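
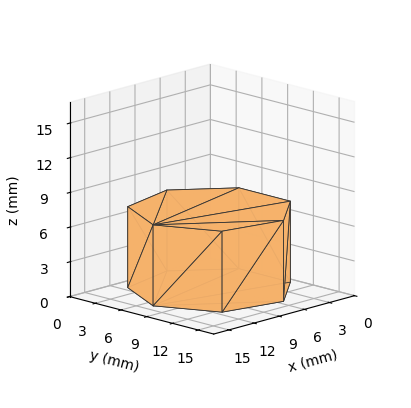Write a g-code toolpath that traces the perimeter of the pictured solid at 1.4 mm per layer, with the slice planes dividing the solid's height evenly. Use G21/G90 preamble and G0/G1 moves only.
Reading the render: the shape is a regular 7-sided prism (a cylinder approximated with 7 flat sides), circumscribed radius ≈ 7 mm, height ≈ 7 mm (dimensions read to the nearest mm from the axis ticks). For the g-code, the solid's height is divided into equal slices at the stated Δz and each level perimeter traced with G1 moves after a G0 lift.

; perimeter-only toolpath
G21 ; units = mm
G90 ; absolute positioning
G28 ; home
; layer 1
G0 Z1.4
G0 X14.0 Y7.0
G1 X11.4 Y12.5
G1 X5.4 Y13.8
G1 X0.7 Y10.0
G1 X0.7 Y4.0
G1 X5.4 Y0.2
G1 X11.4 Y1.5
G1 X14.0 Y7.0
; layer 2
G0 Z2.8
G0 X14.0 Y7.0
G1 X11.4 Y12.5
G1 X5.4 Y13.8
G1 X0.7 Y10.0
G1 X0.7 Y4.0
G1 X5.4 Y0.2
G1 X11.4 Y1.5
G1 X14.0 Y7.0
; layer 3
G0 Z4.2
G0 X14.0 Y7.0
G1 X11.4 Y12.5
G1 X5.4 Y13.8
G1 X0.7 Y10.0
G1 X0.7 Y4.0
G1 X5.4 Y0.2
G1 X11.4 Y1.5
G1 X14.0 Y7.0
; layer 4
G0 Z5.6
G0 X14.0 Y7.0
G1 X11.4 Y12.5
G1 X5.4 Y13.8
G1 X0.7 Y10.0
G1 X0.7 Y4.0
G1 X5.4 Y0.2
G1 X11.4 Y1.5
G1 X14.0 Y7.0
; layer 5
G0 Z7.0
G0 X14.0 Y7.0
G1 X11.4 Y12.5
G1 X5.4 Y13.8
G1 X0.7 Y10.0
G1 X0.7 Y4.0
G1 X5.4 Y0.2
G1 X11.4 Y1.5
G1 X14.0 Y7.0
M2 ; end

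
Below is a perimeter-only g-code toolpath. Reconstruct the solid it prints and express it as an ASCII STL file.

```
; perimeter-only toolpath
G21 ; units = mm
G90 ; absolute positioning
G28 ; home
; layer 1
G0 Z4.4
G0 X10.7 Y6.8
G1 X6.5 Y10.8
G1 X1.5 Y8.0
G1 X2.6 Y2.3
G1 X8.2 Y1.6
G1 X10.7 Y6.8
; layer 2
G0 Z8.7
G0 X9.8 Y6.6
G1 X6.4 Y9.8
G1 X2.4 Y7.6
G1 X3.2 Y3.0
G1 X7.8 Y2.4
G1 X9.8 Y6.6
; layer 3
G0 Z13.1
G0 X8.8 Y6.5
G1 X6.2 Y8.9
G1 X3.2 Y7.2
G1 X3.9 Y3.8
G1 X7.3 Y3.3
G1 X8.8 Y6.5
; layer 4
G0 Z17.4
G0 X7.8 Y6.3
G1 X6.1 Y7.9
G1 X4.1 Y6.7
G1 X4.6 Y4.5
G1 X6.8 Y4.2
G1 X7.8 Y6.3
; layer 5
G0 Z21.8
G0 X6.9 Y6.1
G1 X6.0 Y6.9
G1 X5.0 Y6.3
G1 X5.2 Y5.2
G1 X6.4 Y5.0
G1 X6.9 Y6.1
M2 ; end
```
solid part
  facet normal 0.0000 0.0000 -1.0000
    outer loop
      vertex 0.6 8.4 0.0
      vertex 6.6 11.8 0.0
      vertex 11.7 7.0 0.0
    endloop
  endfacet
  facet normal 0.0000 0.0000 -1.0000
    outer loop
      vertex 1.9 1.6 0.0
      vertex 0.6 8.4 0.0
      vertex 11.7 7.0 0.0
    endloop
  endfacet
  facet normal 0.0000 0.0000 -1.0000
    outer loop
      vertex 8.7 0.7 0.0
      vertex 1.9 1.6 0.0
      vertex 11.7 7.0 0.0
    endloop
  endfacet
  facet normal 0.6742 0.7163 0.1800
    outer loop
      vertex 11.7 7.0 0.0
      vertex 6.6 11.8 0.0
      vertex 5.9 5.9 26.1
    endloop
  endfacet
  facet normal -0.4849 0.8557 0.1804
    outer loop
      vertex 6.6 11.8 0.0
      vertex 0.6 8.4 0.0
      vertex 5.9 5.9 26.1
    endloop
  endfacet
  facet normal -0.9664 -0.1848 0.1786
    outer loop
      vertex 0.6 8.4 0.0
      vertex 1.9 1.6 0.0
      vertex 5.9 5.9 26.1
    endloop
  endfacet
  facet normal -0.1291 -0.9751 0.1804
    outer loop
      vertex 1.9 1.6 0.0
      vertex 8.7 0.7 0.0
      vertex 5.9 5.9 26.1
    endloop
  endfacet
  facet normal 0.8882 -0.4229 0.1795
    outer loop
      vertex 8.7 0.7 0.0
      vertex 11.7 7.0 0.0
      vertex 5.9 5.9 26.1
    endloop
  endfacet
endsolid part

The G0 Z moves step by Δz≈4.4 mm. The G1 loops shrink linearly with z, so the solid tapers from its base footprint up to z≈26.1. Closing with a flat bottom cap and the tapered top and triangulating gives 8 facets — a regular 5-sided pyramid, base circumscribed radius ≈ 5.9 mm, apex at z ≈ 26.1 mm.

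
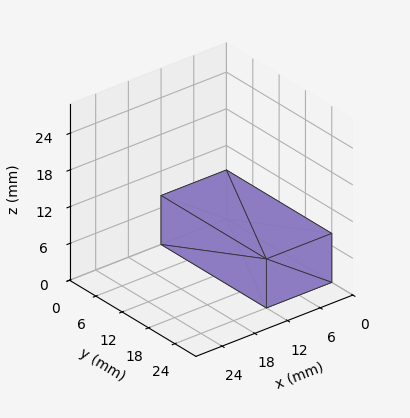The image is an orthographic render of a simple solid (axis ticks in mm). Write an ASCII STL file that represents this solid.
Reading the render: the shape is a rectangular box, roughly 12 × 24 mm footprint and 8 mm tall (dimensions read to the nearest mm from the axis ticks). For the STL, each face is triangulated and given an outward normal.

solid part
  facet normal 0.0000 0.0000 -1.0000
    outer loop
      vertex 12.0 24.0 0.0
      vertex 12.0 0.0 0.0
      vertex 0.0 0.0 0.0
    endloop
  endfacet
  facet normal 0.0000 0.0000 -1.0000
    outer loop
      vertex 0.0 24.0 0.0
      vertex 12.0 24.0 0.0
      vertex 0.0 0.0 0.0
    endloop
  endfacet
  facet normal 0.0000 0.0000 1.0000
    outer loop
      vertex 0.0 0.0 8.0
      vertex 12.0 0.0 8.0
      vertex 12.0 24.0 8.0
    endloop
  endfacet
  facet normal 0.0000 0.0000 1.0000
    outer loop
      vertex 0.0 0.0 8.0
      vertex 12.0 24.0 8.0
      vertex 0.0 24.0 8.0
    endloop
  endfacet
  facet normal 0.0000 -1.0000 0.0000
    outer loop
      vertex 0.0 0.0 0.0
      vertex 12.0 0.0 0.0
      vertex 12.0 0.0 8.0
    endloop
  endfacet
  facet normal 0.0000 -1.0000 0.0000
    outer loop
      vertex 0.0 0.0 0.0
      vertex 12.0 0.0 8.0
      vertex 0.0 0.0 8.0
    endloop
  endfacet
  facet normal 0.0000 1.0000 0.0000
    outer loop
      vertex 12.0 24.0 8.0
      vertex 12.0 24.0 0.0
      vertex 0.0 24.0 0.0
    endloop
  endfacet
  facet normal 0.0000 1.0000 0.0000
    outer loop
      vertex 0.0 24.0 8.0
      vertex 12.0 24.0 8.0
      vertex 0.0 24.0 0.0
    endloop
  endfacet
  facet normal -1.0000 0.0000 0.0000
    outer loop
      vertex 0.0 24.0 8.0
      vertex 0.0 24.0 0.0
      vertex 0.0 0.0 0.0
    endloop
  endfacet
  facet normal -1.0000 0.0000 0.0000
    outer loop
      vertex 0.0 0.0 8.0
      vertex 0.0 24.0 8.0
      vertex 0.0 0.0 0.0
    endloop
  endfacet
  facet normal 1.0000 0.0000 0.0000
    outer loop
      vertex 12.0 0.0 0.0
      vertex 12.0 24.0 0.0
      vertex 12.0 24.0 8.0
    endloop
  endfacet
  facet normal 1.0000 0.0000 0.0000
    outer loop
      vertex 12.0 0.0 0.0
      vertex 12.0 24.0 8.0
      vertex 12.0 0.0 8.0
    endloop
  endfacet
endsolid part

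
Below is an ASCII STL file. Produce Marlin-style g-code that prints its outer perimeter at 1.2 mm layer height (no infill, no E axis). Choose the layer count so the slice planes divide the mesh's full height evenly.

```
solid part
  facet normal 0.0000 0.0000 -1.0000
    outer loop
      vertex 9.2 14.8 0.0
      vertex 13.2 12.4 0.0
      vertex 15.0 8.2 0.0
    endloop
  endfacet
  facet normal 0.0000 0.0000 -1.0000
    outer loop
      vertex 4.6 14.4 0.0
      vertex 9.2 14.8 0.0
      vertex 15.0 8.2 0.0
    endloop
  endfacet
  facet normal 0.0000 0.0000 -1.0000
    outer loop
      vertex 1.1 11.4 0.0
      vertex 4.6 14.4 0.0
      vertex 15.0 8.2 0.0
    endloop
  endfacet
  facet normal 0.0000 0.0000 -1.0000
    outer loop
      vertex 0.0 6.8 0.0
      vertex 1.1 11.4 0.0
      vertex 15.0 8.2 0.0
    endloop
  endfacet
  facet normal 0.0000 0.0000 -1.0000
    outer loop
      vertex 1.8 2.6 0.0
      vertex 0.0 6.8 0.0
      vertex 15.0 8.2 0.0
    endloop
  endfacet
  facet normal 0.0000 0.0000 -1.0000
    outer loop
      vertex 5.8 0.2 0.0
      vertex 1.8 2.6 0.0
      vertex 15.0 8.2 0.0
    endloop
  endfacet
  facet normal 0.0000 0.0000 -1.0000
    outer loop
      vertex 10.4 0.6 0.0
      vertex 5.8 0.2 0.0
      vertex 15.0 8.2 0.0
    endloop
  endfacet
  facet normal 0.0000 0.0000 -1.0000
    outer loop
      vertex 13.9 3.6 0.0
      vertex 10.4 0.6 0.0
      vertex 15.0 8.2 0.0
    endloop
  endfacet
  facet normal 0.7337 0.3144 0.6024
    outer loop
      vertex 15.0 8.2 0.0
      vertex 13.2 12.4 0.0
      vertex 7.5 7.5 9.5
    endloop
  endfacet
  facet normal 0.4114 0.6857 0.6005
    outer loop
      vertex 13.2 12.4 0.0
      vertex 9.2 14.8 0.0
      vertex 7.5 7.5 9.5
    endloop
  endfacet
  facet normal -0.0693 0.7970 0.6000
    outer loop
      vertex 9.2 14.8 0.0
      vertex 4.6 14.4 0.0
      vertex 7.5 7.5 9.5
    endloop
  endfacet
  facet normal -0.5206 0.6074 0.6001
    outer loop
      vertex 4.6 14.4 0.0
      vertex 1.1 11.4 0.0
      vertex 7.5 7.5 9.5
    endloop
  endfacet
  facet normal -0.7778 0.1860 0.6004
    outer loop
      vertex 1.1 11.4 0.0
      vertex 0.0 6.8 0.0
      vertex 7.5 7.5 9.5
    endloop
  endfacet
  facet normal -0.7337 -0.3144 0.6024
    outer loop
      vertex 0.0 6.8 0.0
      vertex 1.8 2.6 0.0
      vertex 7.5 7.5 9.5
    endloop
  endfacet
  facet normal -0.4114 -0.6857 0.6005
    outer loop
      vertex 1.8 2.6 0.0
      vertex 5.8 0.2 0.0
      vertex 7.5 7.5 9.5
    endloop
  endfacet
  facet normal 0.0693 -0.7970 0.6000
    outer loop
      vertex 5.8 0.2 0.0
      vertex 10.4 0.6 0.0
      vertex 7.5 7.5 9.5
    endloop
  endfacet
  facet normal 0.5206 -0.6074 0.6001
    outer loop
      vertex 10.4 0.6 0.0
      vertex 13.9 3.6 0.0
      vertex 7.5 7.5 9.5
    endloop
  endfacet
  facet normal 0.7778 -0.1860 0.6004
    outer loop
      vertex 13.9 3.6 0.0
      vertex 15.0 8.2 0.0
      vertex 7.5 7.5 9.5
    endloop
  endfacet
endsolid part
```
; perimeter-only toolpath
G21 ; units = mm
G90 ; absolute positioning
G28 ; home
; layer 1
G0 Z1.2
G0 X14.1 Y8.1
G1 X12.5 Y11.8
G1 X9.0 Y13.9
G1 X5.0 Y13.5
G1 X1.9 Y10.9
G1 X0.9 Y6.9
G1 X2.5 Y3.2
G1 X6.0 Y1.1
G1 X10.0 Y1.5
G1 X13.1 Y4.1
G1 X14.1 Y8.1
; layer 2
G0 Z2.4
G0 X13.1 Y8.0
G1 X11.8 Y11.2
G1 X8.8 Y13.0
G1 X5.3 Y12.7
G1 X2.7 Y10.4
G1 X1.9 Y7.0
G1 X3.2 Y3.8
G1 X6.2 Y2.0
G1 X9.7 Y2.3
G1 X12.3 Y4.6
G1 X13.1 Y8.0
; layer 3
G0 Z3.6
G0 X12.2 Y7.9
G1 X11.1 Y10.6
G1 X8.6 Y12.1
G1 X5.7 Y11.8
G1 X3.5 Y9.9
G1 X2.8 Y7.1
G1 X3.9 Y4.4
G1 X6.4 Y2.9
G1 X9.3 Y3.2
G1 X11.5 Y5.1
G1 X12.2 Y7.9
; layer 4
G0 Z4.8
G0 X11.2 Y7.8
G1 X10.3 Y9.9
G1 X8.3 Y11.2
G1 X6.0 Y10.9
G1 X4.3 Y9.4
G1 X3.8 Y7.2
G1 X4.7 Y5.0
G1 X6.7 Y3.9
G1 X8.9 Y4.0
G1 X10.7 Y5.5
G1 X11.2 Y7.8
; layer 5
G0 Z5.9
G0 X10.3 Y7.8
G1 X9.6 Y9.3
G1 X8.1 Y10.2
G1 X6.4 Y10.1
G1 X5.1 Y9.0
G1 X4.7 Y7.2
G1 X5.4 Y5.7
G1 X6.9 Y4.8
G1 X8.6 Y4.9
G1 X9.9 Y6.0
G1 X10.3 Y7.8
; layer 6
G0 Z7.1
G0 X9.4 Y7.7
G1 X8.9 Y8.7
G1 X7.9 Y9.3
G1 X6.8 Y9.2
G1 X5.9 Y8.5
G1 X5.6 Y7.3
G1 X6.1 Y6.3
G1 X7.1 Y5.7
G1 X8.2 Y5.8
G1 X9.1 Y6.5
G1 X9.4 Y7.7
; layer 7
G0 Z8.3
G0 X8.4 Y7.6
G1 X8.2 Y8.1
G1 X7.7 Y8.4
G1 X7.1 Y8.4
G1 X6.7 Y8.0
G1 X6.6 Y7.4
G1 X6.8 Y6.9
G1 X7.3 Y6.6
G1 X7.9 Y6.6
G1 X8.3 Y7.0
G1 X8.4 Y7.6
M2 ; end

The solid is a regular 10-sided pyramid, base circumscribed radius ≈ 7.5 mm, apex at z ≈ 9.5 mm. Slicing at Δz = 1.2 mm — 8 equal slices spanning the solid's height, so layer i sits at z = i·h/8 — gives 7 non-empty perimeters. Each is a 10-segment closed polygon; G0 lifts to the layer z and rapids to the start vertex, then G1 traces the edges. The cross-section shrinks linearly with z (the slice at the apex is degenerate and omitted).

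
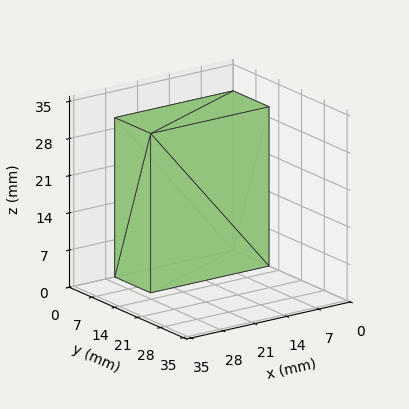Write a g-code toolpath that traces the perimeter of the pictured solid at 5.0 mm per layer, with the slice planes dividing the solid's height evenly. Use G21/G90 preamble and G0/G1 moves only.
Reading the render: the shape is a rectangular box, roughly 26 × 11 mm footprint and 30 mm tall (dimensions read to the nearest mm from the axis ticks). For the g-code, the solid's height is divided into equal slices at the stated Δz and each level perimeter traced with G1 moves after a G0 lift.

; perimeter-only toolpath
G21 ; units = mm
G90 ; absolute positioning
G28 ; home
; layer 1
G0 Z5.0
G0 X0.0 Y0.0
G1 X26.0 Y0.0
G1 X26.0 Y11.0
G1 X0.0 Y11.0
G1 X0.0 Y0.0
; layer 2
G0 Z10.0
G0 X0.0 Y0.0
G1 X26.0 Y0.0
G1 X26.0 Y11.0
G1 X0.0 Y11.0
G1 X0.0 Y0.0
; layer 3
G0 Z15.0
G0 X0.0 Y0.0
G1 X26.0 Y0.0
G1 X26.0 Y11.0
G1 X0.0 Y11.0
G1 X0.0 Y0.0
; layer 4
G0 Z20.0
G0 X0.0 Y0.0
G1 X26.0 Y0.0
G1 X26.0 Y11.0
G1 X0.0 Y11.0
G1 X0.0 Y0.0
; layer 5
G0 Z25.0
G0 X0.0 Y0.0
G1 X26.0 Y0.0
G1 X26.0 Y11.0
G1 X0.0 Y11.0
G1 X0.0 Y0.0
; layer 6
G0 Z30.0
G0 X0.0 Y0.0
G1 X26.0 Y0.0
G1 X26.0 Y11.0
G1 X0.0 Y11.0
G1 X0.0 Y0.0
M2 ; end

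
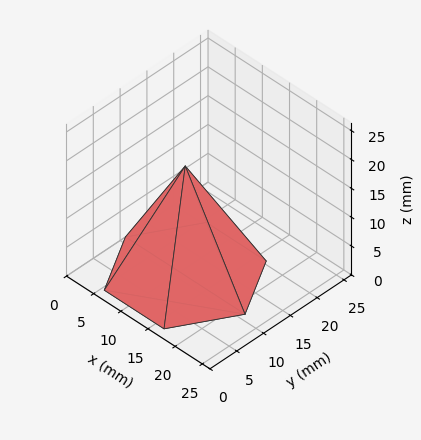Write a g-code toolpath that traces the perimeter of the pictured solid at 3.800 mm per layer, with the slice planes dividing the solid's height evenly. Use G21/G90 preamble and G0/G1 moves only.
Reading the render: the shape is a regular 6-sided pyramid, base circumscribed radius ≈ 11 mm, apex at z ≈ 19 mm (dimensions read to the nearest mm from the axis ticks). For the g-code, the solid's height is divided into equal slices at the stated Δz and each level perimeter traced with G1 moves after a G0 lift.

; perimeter-only toolpath
G21 ; units = mm
G90 ; absolute positioning
G28 ; home
; layer 1
G0 Z3.800
G0 X19.800 Y11.000
G1 X15.400 Y18.621
G1 X6.600 Y18.621
G1 X2.200 Y11.000
G1 X6.600 Y3.379
G1 X15.400 Y3.379
G1 X19.800 Y11.000
; layer 2
G0 Z7.600
G0 X17.600 Y11.000
G1 X14.300 Y16.716
G1 X7.700 Y16.716
G1 X4.400 Y11.000
G1 X7.700 Y5.284
G1 X14.300 Y5.284
G1 X17.600 Y11.000
; layer 3
G0 Z11.400
G0 X15.400 Y11.000
G1 X13.200 Y14.810
G1 X8.800 Y14.810
G1 X6.600 Y11.000
G1 X8.800 Y7.190
G1 X13.200 Y7.190
G1 X15.400 Y11.000
; layer 4
G0 Z15.200
G0 X13.200 Y11.000
G1 X12.100 Y12.905
G1 X9.900 Y12.905
G1 X8.800 Y11.000
G1 X9.900 Y9.095
G1 X12.100 Y9.095
G1 X13.200 Y11.000
M2 ; end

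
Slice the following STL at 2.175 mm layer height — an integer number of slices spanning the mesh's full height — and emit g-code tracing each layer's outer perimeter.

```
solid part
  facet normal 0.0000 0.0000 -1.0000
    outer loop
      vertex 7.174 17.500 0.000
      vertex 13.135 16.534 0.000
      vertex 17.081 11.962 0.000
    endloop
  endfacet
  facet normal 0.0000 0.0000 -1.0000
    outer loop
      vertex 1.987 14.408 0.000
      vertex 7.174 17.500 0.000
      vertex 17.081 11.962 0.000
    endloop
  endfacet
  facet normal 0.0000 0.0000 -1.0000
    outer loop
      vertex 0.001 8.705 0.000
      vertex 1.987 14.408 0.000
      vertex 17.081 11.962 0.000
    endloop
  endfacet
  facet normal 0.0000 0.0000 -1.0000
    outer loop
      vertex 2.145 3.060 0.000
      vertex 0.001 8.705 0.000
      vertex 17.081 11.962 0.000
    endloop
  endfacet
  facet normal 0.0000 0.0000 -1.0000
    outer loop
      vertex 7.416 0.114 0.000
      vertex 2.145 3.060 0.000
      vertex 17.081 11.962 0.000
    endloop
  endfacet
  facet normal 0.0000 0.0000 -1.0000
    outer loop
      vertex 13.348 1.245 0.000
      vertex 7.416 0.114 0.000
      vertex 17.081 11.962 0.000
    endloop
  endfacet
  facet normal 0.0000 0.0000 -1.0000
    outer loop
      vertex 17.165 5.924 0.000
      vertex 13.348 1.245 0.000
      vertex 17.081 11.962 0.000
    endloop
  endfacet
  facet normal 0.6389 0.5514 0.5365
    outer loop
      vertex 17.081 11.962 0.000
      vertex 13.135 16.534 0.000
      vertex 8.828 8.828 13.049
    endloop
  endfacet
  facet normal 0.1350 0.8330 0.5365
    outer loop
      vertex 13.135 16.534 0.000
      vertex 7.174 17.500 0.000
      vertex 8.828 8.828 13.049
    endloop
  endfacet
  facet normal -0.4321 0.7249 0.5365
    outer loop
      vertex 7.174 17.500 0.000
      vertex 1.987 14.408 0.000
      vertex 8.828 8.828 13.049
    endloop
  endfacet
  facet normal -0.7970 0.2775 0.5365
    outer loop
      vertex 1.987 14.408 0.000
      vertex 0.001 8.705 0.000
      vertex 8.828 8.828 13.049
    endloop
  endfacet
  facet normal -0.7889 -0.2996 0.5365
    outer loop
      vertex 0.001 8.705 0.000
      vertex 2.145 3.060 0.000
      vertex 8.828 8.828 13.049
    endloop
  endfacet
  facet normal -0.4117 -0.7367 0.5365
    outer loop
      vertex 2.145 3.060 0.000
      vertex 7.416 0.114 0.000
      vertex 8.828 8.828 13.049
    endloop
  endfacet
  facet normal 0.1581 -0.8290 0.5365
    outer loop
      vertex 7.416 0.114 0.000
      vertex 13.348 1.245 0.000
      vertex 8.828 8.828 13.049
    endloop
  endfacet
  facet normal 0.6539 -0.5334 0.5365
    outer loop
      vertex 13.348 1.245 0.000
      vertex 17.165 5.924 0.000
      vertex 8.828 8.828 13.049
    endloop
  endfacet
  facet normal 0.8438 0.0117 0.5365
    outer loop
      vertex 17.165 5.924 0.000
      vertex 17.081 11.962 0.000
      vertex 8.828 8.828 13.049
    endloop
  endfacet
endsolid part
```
; perimeter-only toolpath
G21 ; units = mm
G90 ; absolute positioning
G28 ; home
; layer 1
G0 Z2.175
G0 X15.705 Y11.440
G1 X12.417 Y15.250
G1 X7.450 Y16.055
G1 X3.127 Y13.478
G1 X1.472 Y8.726
G1 X3.259 Y4.021
G1 X7.651 Y1.566
G1 X12.595 Y2.509
G1 X15.775 Y6.408
G1 X15.705 Y11.440
; layer 2
G0 Z4.350
G0 X14.330 Y10.917
G1 X11.699 Y13.965
G1 X7.725 Y14.609
G1 X4.267 Y12.548
G1 X2.943 Y8.746
G1 X4.373 Y4.983
G1 X7.887 Y3.019
G1 X11.841 Y3.773
G1 X14.386 Y6.892
G1 X14.330 Y10.917
; layer 3
G0 Z6.524
G0 X12.954 Y10.395
G1 X10.982 Y12.681
G1 X8.001 Y13.164
G1 X5.407 Y11.618
G1 X4.414 Y8.767
G1 X5.486 Y5.944
G1 X8.122 Y4.471
G1 X11.088 Y5.037
G1 X12.996 Y7.376
G1 X12.954 Y10.395
; layer 4
G0 Z8.699
G0 X11.579 Y9.873
G1 X10.264 Y11.397
G1 X8.277 Y11.719
G1 X6.548 Y10.688
G1 X5.886 Y8.787
G1 X6.600 Y6.905
G1 X8.357 Y5.923
G1 X10.335 Y6.300
G1 X11.607 Y7.860
G1 X11.579 Y9.873
; layer 5
G0 Z10.874
G0 X10.203 Y9.350
G1 X9.546 Y10.112
G1 X8.552 Y10.273
G1 X7.688 Y9.758
G1 X7.357 Y8.807
G1 X7.714 Y7.867
G1 X8.593 Y7.376
G1 X9.581 Y7.564
G1 X10.217 Y8.344
G1 X10.203 Y9.350
M2 ; end

The solid is a regular 9-sided pyramid, base circumscribed radius ≈ 8.83 mm, apex at z ≈ 13 mm. Slicing at Δz = 2.175 mm — 6 equal slices spanning the solid's height, so layer i sits at z = i·h/6 — gives 5 non-empty perimeters. Each is a 9-segment closed polygon; G0 lifts to the layer z and rapids to the start vertex, then G1 traces the edges. The cross-section shrinks linearly with z (the slice at the apex is degenerate and omitted).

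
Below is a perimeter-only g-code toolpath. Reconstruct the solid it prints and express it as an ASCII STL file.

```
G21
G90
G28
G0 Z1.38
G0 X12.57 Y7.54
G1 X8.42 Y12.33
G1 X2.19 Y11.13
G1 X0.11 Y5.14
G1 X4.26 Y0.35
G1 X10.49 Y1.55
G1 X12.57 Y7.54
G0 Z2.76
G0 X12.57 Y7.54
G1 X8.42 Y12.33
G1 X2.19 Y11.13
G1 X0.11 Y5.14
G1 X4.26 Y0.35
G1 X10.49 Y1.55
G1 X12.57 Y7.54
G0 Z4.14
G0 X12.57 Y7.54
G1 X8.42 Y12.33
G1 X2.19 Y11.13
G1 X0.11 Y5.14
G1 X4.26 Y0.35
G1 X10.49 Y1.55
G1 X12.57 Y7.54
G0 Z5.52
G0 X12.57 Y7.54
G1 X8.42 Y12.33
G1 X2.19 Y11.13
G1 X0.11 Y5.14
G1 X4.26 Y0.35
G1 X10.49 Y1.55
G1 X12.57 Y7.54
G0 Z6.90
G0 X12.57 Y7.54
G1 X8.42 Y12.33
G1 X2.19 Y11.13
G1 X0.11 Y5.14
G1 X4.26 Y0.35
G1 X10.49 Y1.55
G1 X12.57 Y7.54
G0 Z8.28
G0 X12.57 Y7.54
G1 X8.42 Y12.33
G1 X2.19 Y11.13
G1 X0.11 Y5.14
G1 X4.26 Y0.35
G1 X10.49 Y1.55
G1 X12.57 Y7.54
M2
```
solid part
  facet normal 0.0000 0.0000 -1.0000
    outer loop
      vertex 2.19 11.13 0.00
      vertex 8.42 12.33 0.00
      vertex 12.57 7.54 0.00
    endloop
  endfacet
  facet normal 0.0000 0.0000 -1.0000
    outer loop
      vertex 0.11 5.14 0.00
      vertex 2.19 11.13 0.00
      vertex 12.57 7.54 0.00
    endloop
  endfacet
  facet normal 0.0000 0.0000 -1.0000
    outer loop
      vertex 4.26 0.35 0.00
      vertex 0.11 5.14 0.00
      vertex 12.57 7.54 0.00
    endloop
  endfacet
  facet normal 0.0000 0.0000 -1.0000
    outer loop
      vertex 10.49 1.55 0.00
      vertex 4.26 0.35 0.00
      vertex 12.57 7.54 0.00
    endloop
  endfacet
  facet normal 0.0000 0.0000 1.0000
    outer loop
      vertex 12.57 7.54 8.28
      vertex 8.42 12.33 8.28
      vertex 2.19 11.13 8.28
    endloop
  endfacet
  facet normal 0.0000 0.0000 1.0000
    outer loop
      vertex 12.57 7.54 8.28
      vertex 2.19 11.13 8.28
      vertex 0.11 5.14 8.28
    endloop
  endfacet
  facet normal 0.0000 0.0000 1.0000
    outer loop
      vertex 12.57 7.54 8.28
      vertex 0.11 5.14 8.28
      vertex 4.26 0.35 8.28
    endloop
  endfacet
  facet normal 0.0000 0.0000 1.0000
    outer loop
      vertex 12.57 7.54 8.28
      vertex 4.26 0.35 8.28
      vertex 10.49 1.55 8.28
    endloop
  endfacet
  facet normal 0.7558 0.6548 0.0000
    outer loop
      vertex 12.57 7.54 0.00
      vertex 8.42 12.33 0.00
      vertex 8.42 12.33 8.28
    endloop
  endfacet
  facet normal 0.7558 0.6548 0.0000
    outer loop
      vertex 12.57 7.54 0.00
      vertex 8.42 12.33 8.28
      vertex 12.57 7.54 8.28
    endloop
  endfacet
  facet normal -0.1891 0.9820 0.0000
    outer loop
      vertex 8.42 12.33 0.00
      vertex 2.19 11.13 0.00
      vertex 2.19 11.13 8.28
    endloop
  endfacet
  facet normal -0.1891 0.9820 0.0000
    outer loop
      vertex 8.42 12.33 0.00
      vertex 2.19 11.13 8.28
      vertex 8.42 12.33 8.28
    endloop
  endfacet
  facet normal -0.9447 0.3280 0.0000
    outer loop
      vertex 2.19 11.13 0.00
      vertex 0.11 5.14 0.00
      vertex 0.11 5.14 8.28
    endloop
  endfacet
  facet normal -0.9447 0.3280 0.0000
    outer loop
      vertex 2.19 11.13 0.00
      vertex 0.11 5.14 8.28
      vertex 2.19 11.13 8.28
    endloop
  endfacet
  facet normal -0.7558 -0.6548 0.0000
    outer loop
      vertex 0.11 5.14 0.00
      vertex 4.26 0.35 0.00
      vertex 4.26 0.35 8.28
    endloop
  endfacet
  facet normal -0.7558 -0.6548 0.0000
    outer loop
      vertex 0.11 5.14 0.00
      vertex 4.26 0.35 8.28
      vertex 0.11 5.14 8.28
    endloop
  endfacet
  facet normal 0.1891 -0.9820 0.0000
    outer loop
      vertex 4.26 0.35 0.00
      vertex 10.49 1.55 0.00
      vertex 10.49 1.55 8.28
    endloop
  endfacet
  facet normal 0.1891 -0.9820 0.0000
    outer loop
      vertex 4.26 0.35 0.00
      vertex 10.49 1.55 8.28
      vertex 4.26 0.35 8.28
    endloop
  endfacet
  facet normal 0.9447 -0.3280 0.0000
    outer loop
      vertex 10.49 1.55 0.00
      vertex 12.57 7.54 0.00
      vertex 12.57 7.54 8.28
    endloop
  endfacet
  facet normal 0.9447 -0.3280 0.0000
    outer loop
      vertex 10.49 1.55 0.00
      vertex 12.57 7.54 8.28
      vertex 10.49 1.55 8.28
    endloop
  endfacet
endsolid part

The G0 Z moves step by Δz≈1.38 mm. Every layer's G1 loop is the same polygon, so the solid is a straight extrusion of it from z=0 to z≈8.28. Closing with flat bottom and top caps and triangulating gives 20 facets — a regular 6-sided prism (a cylinder approximated with 6 flat sides), circumscribed radius ≈ 6.34 mm, height ≈ 8.28 mm.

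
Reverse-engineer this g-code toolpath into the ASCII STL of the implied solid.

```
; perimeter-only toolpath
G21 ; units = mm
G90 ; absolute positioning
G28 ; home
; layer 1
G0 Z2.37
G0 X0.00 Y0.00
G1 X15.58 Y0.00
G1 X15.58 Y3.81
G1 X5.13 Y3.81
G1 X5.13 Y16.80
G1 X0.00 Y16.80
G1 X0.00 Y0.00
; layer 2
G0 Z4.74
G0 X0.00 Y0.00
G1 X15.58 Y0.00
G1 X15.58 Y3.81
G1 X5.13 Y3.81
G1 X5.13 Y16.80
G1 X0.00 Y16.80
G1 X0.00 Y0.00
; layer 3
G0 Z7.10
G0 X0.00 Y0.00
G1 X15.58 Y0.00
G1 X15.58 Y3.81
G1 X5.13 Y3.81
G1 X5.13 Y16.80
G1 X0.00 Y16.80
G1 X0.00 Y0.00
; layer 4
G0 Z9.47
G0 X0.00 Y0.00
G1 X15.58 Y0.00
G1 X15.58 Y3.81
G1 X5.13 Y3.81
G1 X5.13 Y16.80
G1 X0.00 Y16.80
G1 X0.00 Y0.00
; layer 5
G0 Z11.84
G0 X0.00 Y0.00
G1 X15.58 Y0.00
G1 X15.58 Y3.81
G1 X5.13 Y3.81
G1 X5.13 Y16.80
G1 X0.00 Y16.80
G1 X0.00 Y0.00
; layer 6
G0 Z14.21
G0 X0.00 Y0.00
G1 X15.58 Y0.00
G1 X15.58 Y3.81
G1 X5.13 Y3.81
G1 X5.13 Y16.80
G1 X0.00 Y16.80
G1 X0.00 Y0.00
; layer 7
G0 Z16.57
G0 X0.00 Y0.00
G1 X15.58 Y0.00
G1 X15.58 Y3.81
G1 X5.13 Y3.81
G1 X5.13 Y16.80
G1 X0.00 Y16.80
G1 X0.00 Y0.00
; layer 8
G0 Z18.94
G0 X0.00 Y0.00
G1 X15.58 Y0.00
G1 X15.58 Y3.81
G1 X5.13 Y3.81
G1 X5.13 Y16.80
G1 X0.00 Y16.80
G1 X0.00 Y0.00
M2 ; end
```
solid part
  facet normal 0.0000 0.0000 -1.0000
    outer loop
      vertex 15.58 3.81 0.00
      vertex 15.58 0.00 0.00
      vertex 0.00 0.00 0.00
    endloop
  endfacet
  facet normal 0.0000 0.0000 -1.0000
    outer loop
      vertex 5.13 3.81 0.00
      vertex 15.58 3.81 0.00
      vertex 0.00 0.00 0.00
    endloop
  endfacet
  facet normal 0.0000 0.0000 -1.0000
    outer loop
      vertex 5.13 16.80 0.00
      vertex 5.13 3.81 0.00
      vertex 0.00 0.00 0.00
    endloop
  endfacet
  facet normal 0.0000 0.0000 -1.0000
    outer loop
      vertex 0.00 16.80 0.00
      vertex 5.13 16.80 0.00
      vertex 0.00 0.00 0.00
    endloop
  endfacet
  facet normal 0.0000 0.0000 1.0000
    outer loop
      vertex 0.00 0.00 18.94
      vertex 15.58 0.00 18.94
      vertex 15.58 3.81 18.94
    endloop
  endfacet
  facet normal 0.0000 0.0000 1.0000
    outer loop
      vertex 0.00 0.00 18.94
      vertex 15.58 3.81 18.94
      vertex 5.13 3.81 18.94
    endloop
  endfacet
  facet normal 0.0000 0.0000 1.0000
    outer loop
      vertex 0.00 0.00 18.94
      vertex 5.13 3.81 18.94
      vertex 5.13 16.80 18.94
    endloop
  endfacet
  facet normal 0.0000 0.0000 1.0000
    outer loop
      vertex 0.00 0.00 18.94
      vertex 5.13 16.80 18.94
      vertex 0.00 16.80 18.94
    endloop
  endfacet
  facet normal 0.0000 -1.0000 0.0000
    outer loop
      vertex 0.00 0.00 0.00
      vertex 15.58 0.00 0.00
      vertex 15.58 0.00 18.94
    endloop
  endfacet
  facet normal 0.0000 -1.0000 0.0000
    outer loop
      vertex 0.00 0.00 0.00
      vertex 15.58 0.00 18.94
      vertex 0.00 0.00 18.94
    endloop
  endfacet
  facet normal 1.0000 0.0000 0.0000
    outer loop
      vertex 15.58 0.00 0.00
      vertex 15.58 3.81 0.00
      vertex 15.58 3.81 18.94
    endloop
  endfacet
  facet normal 1.0000 0.0000 0.0000
    outer loop
      vertex 15.58 0.00 0.00
      vertex 15.58 3.81 18.94
      vertex 15.58 0.00 18.94
    endloop
  endfacet
  facet normal 0.0000 1.0000 0.0000
    outer loop
      vertex 15.58 3.81 0.00
      vertex 5.13 3.81 0.00
      vertex 5.13 3.81 18.94
    endloop
  endfacet
  facet normal 0.0000 1.0000 0.0000
    outer loop
      vertex 15.58 3.81 0.00
      vertex 5.13 3.81 18.94
      vertex 15.58 3.81 18.94
    endloop
  endfacet
  facet normal 1.0000 0.0000 0.0000
    outer loop
      vertex 5.13 3.81 0.00
      vertex 5.13 16.80 0.00
      vertex 5.13 16.80 18.94
    endloop
  endfacet
  facet normal 1.0000 0.0000 0.0000
    outer loop
      vertex 5.13 3.81 0.00
      vertex 5.13 16.80 18.94
      vertex 5.13 3.81 18.94
    endloop
  endfacet
  facet normal 0.0000 1.0000 0.0000
    outer loop
      vertex 5.13 16.80 0.00
      vertex 0.00 16.80 0.00
      vertex 0.00 16.80 18.94
    endloop
  endfacet
  facet normal 0.0000 1.0000 0.0000
    outer loop
      vertex 5.13 16.80 0.00
      vertex 0.00 16.80 18.94
      vertex 5.13 16.80 18.94
    endloop
  endfacet
  facet normal -1.0000 0.0000 0.0000
    outer loop
      vertex 0.00 16.80 0.00
      vertex 0.00 0.00 0.00
      vertex 0.00 0.00 18.94
    endloop
  endfacet
  facet normal -1.0000 0.0000 0.0000
    outer loop
      vertex 0.00 16.80 0.00
      vertex 0.00 0.00 18.94
      vertex 0.00 16.80 18.94
    endloop
  endfacet
endsolid part

The G0 Z moves step by Δz≈2.37 mm. Every layer's G1 loop is the same polygon, so the solid is a straight extrusion of it from z=0 to z≈18.9. Closing with flat bottom and top caps and triangulating gives 20 facets — an L-shaped prism: outer 15.6 × 16.8 mm, arm thicknesses ≈ 3.81 mm (horizontal) and 5.13 mm (vertical), extruded 18.9 mm in z.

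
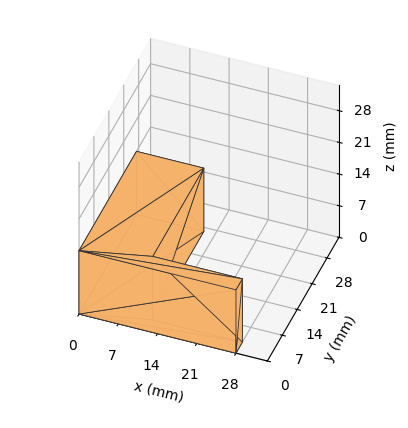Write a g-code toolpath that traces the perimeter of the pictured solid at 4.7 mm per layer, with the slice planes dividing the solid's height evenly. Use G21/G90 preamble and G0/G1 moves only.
Reading the render: the shape is an L-shaped prism: outer 28 × 27 mm, arm thicknesses ≈ 3 mm (horizontal) and 12 mm (vertical), extruded 14 mm in z (dimensions read to the nearest mm from the axis ticks). For the g-code, the solid's height is divided into equal slices at the stated Δz and each level perimeter traced with G1 moves after a G0 lift.

; perimeter-only toolpath
G21 ; units = mm
G90 ; absolute positioning
G28 ; home
; layer 1
G0 Z4.7
G0 X0.0 Y0.0
G1 X28.0 Y0.0
G1 X28.0 Y3.0
G1 X12.0 Y3.0
G1 X12.0 Y27.0
G1 X0.0 Y27.0
G1 X0.0 Y0.0
; layer 2
G0 Z9.3
G0 X0.0 Y0.0
G1 X28.0 Y0.0
G1 X28.0 Y3.0
G1 X12.0 Y3.0
G1 X12.0 Y27.0
G1 X0.0 Y27.0
G1 X0.0 Y0.0
; layer 3
G0 Z14.0
G0 X0.0 Y0.0
G1 X28.0 Y0.0
G1 X28.0 Y3.0
G1 X12.0 Y3.0
G1 X12.0 Y27.0
G1 X0.0 Y27.0
G1 X0.0 Y0.0
M2 ; end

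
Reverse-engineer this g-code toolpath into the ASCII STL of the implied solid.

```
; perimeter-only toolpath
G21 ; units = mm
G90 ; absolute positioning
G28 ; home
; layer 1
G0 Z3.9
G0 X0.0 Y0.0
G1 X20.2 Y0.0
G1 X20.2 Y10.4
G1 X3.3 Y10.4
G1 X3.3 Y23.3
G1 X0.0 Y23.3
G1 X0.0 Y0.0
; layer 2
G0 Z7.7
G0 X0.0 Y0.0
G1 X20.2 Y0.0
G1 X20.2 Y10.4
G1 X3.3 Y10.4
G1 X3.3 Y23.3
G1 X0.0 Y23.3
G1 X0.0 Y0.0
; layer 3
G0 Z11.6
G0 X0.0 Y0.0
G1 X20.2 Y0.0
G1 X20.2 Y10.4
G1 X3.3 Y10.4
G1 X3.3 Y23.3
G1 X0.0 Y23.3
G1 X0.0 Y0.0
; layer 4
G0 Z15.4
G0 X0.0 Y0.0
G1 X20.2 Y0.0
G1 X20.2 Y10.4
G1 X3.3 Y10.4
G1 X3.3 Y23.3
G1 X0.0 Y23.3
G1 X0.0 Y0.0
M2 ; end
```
solid part
  facet normal 0.0000 0.0000 -1.0000
    outer loop
      vertex 20.2 10.4 0.0
      vertex 20.2 0.0 0.0
      vertex 0.0 0.0 0.0
    endloop
  endfacet
  facet normal 0.0000 0.0000 -1.0000
    outer loop
      vertex 3.3 10.4 0.0
      vertex 20.2 10.4 0.0
      vertex 0.0 0.0 0.0
    endloop
  endfacet
  facet normal 0.0000 0.0000 -1.0000
    outer loop
      vertex 3.3 23.3 0.0
      vertex 3.3 10.4 0.0
      vertex 0.0 0.0 0.0
    endloop
  endfacet
  facet normal 0.0000 0.0000 -1.0000
    outer loop
      vertex 0.0 23.3 0.0
      vertex 3.3 23.3 0.0
      vertex 0.0 0.0 0.0
    endloop
  endfacet
  facet normal 0.0000 0.0000 1.0000
    outer loop
      vertex 0.0 0.0 15.4
      vertex 20.2 0.0 15.4
      vertex 20.2 10.4 15.4
    endloop
  endfacet
  facet normal 0.0000 0.0000 1.0000
    outer loop
      vertex 0.0 0.0 15.4
      vertex 20.2 10.4 15.4
      vertex 3.3 10.4 15.4
    endloop
  endfacet
  facet normal 0.0000 0.0000 1.0000
    outer loop
      vertex 0.0 0.0 15.4
      vertex 3.3 10.4 15.4
      vertex 3.3 23.3 15.4
    endloop
  endfacet
  facet normal 0.0000 0.0000 1.0000
    outer loop
      vertex 0.0 0.0 15.4
      vertex 3.3 23.3 15.4
      vertex 0.0 23.3 15.4
    endloop
  endfacet
  facet normal 0.0000 -1.0000 0.0000
    outer loop
      vertex 0.0 0.0 0.0
      vertex 20.2 0.0 0.0
      vertex 20.2 0.0 15.4
    endloop
  endfacet
  facet normal 0.0000 -1.0000 0.0000
    outer loop
      vertex 0.0 0.0 0.0
      vertex 20.2 0.0 15.4
      vertex 0.0 0.0 15.4
    endloop
  endfacet
  facet normal 1.0000 0.0000 0.0000
    outer loop
      vertex 20.2 0.0 0.0
      vertex 20.2 10.4 0.0
      vertex 20.2 10.4 15.4
    endloop
  endfacet
  facet normal 1.0000 0.0000 0.0000
    outer loop
      vertex 20.2 0.0 0.0
      vertex 20.2 10.4 15.4
      vertex 20.2 0.0 15.4
    endloop
  endfacet
  facet normal 0.0000 1.0000 0.0000
    outer loop
      vertex 20.2 10.4 0.0
      vertex 3.3 10.4 0.0
      vertex 3.3 10.4 15.4
    endloop
  endfacet
  facet normal 0.0000 1.0000 0.0000
    outer loop
      vertex 20.2 10.4 0.0
      vertex 3.3 10.4 15.4
      vertex 20.2 10.4 15.4
    endloop
  endfacet
  facet normal 1.0000 0.0000 0.0000
    outer loop
      vertex 3.3 10.4 0.0
      vertex 3.3 23.3 0.0
      vertex 3.3 23.3 15.4
    endloop
  endfacet
  facet normal 1.0000 0.0000 0.0000
    outer loop
      vertex 3.3 10.4 0.0
      vertex 3.3 23.3 15.4
      vertex 3.3 10.4 15.4
    endloop
  endfacet
  facet normal 0.0000 1.0000 0.0000
    outer loop
      vertex 3.3 23.3 0.0
      vertex 0.0 23.3 0.0
      vertex 0.0 23.3 15.4
    endloop
  endfacet
  facet normal 0.0000 1.0000 0.0000
    outer loop
      vertex 3.3 23.3 0.0
      vertex 0.0 23.3 15.4
      vertex 3.3 23.3 15.4
    endloop
  endfacet
  facet normal -1.0000 0.0000 0.0000
    outer loop
      vertex 0.0 23.3 0.0
      vertex 0.0 0.0 0.0
      vertex 0.0 0.0 15.4
    endloop
  endfacet
  facet normal -1.0000 0.0000 0.0000
    outer loop
      vertex 0.0 23.3 0.0
      vertex 0.0 0.0 15.4
      vertex 0.0 23.3 15.4
    endloop
  endfacet
endsolid part

The G0 Z moves step by Δz≈3.9 mm. Every layer's G1 loop is the same polygon, so the solid is a straight extrusion of it from z=0 to z≈15.4. Closing with flat bottom and top caps and triangulating gives 20 facets — an L-shaped prism: outer 20.2 × 23.3 mm, arm thicknesses ≈ 10.4 mm (horizontal) and 3.3 mm (vertical), extruded 15.4 mm in z.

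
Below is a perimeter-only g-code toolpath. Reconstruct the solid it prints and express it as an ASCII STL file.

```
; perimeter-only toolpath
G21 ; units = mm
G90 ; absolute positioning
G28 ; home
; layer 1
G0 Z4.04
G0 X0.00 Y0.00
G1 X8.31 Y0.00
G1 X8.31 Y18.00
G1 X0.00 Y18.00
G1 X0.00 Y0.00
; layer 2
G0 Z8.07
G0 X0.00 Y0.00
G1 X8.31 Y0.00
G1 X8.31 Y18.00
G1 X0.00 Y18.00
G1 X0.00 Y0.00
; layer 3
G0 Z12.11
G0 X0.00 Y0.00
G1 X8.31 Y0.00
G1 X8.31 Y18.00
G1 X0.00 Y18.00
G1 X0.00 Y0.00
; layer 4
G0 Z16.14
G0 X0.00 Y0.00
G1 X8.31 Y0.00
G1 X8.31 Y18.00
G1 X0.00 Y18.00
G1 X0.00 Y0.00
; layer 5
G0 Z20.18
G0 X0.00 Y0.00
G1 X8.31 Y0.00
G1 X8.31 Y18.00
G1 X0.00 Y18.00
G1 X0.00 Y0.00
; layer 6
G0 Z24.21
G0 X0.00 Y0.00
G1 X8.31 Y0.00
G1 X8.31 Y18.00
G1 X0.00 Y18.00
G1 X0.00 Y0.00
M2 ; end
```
solid part
  facet normal 0.0000 0.0000 -1.0000
    outer loop
      vertex 8.31 18.00 0.00
      vertex 8.31 0.00 0.00
      vertex 0.00 0.00 0.00
    endloop
  endfacet
  facet normal 0.0000 0.0000 -1.0000
    outer loop
      vertex 0.00 18.00 0.00
      vertex 8.31 18.00 0.00
      vertex 0.00 0.00 0.00
    endloop
  endfacet
  facet normal 0.0000 0.0000 1.0000
    outer loop
      vertex 0.00 0.00 24.21
      vertex 8.31 0.00 24.21
      vertex 8.31 18.00 24.21
    endloop
  endfacet
  facet normal 0.0000 0.0000 1.0000
    outer loop
      vertex 0.00 0.00 24.21
      vertex 8.31 18.00 24.21
      vertex 0.00 18.00 24.21
    endloop
  endfacet
  facet normal 0.0000 -1.0000 0.0000
    outer loop
      vertex 0.00 0.00 0.00
      vertex 8.31 0.00 0.00
      vertex 8.31 0.00 24.21
    endloop
  endfacet
  facet normal 0.0000 -1.0000 0.0000
    outer loop
      vertex 0.00 0.00 0.00
      vertex 8.31 0.00 24.21
      vertex 0.00 0.00 24.21
    endloop
  endfacet
  facet normal 0.0000 1.0000 0.0000
    outer loop
      vertex 8.31 18.00 24.21
      vertex 8.31 18.00 0.00
      vertex 0.00 18.00 0.00
    endloop
  endfacet
  facet normal 0.0000 1.0000 0.0000
    outer loop
      vertex 0.00 18.00 24.21
      vertex 8.31 18.00 24.21
      vertex 0.00 18.00 0.00
    endloop
  endfacet
  facet normal -1.0000 0.0000 0.0000
    outer loop
      vertex 0.00 18.00 24.21
      vertex 0.00 18.00 0.00
      vertex 0.00 0.00 0.00
    endloop
  endfacet
  facet normal -1.0000 0.0000 0.0000
    outer loop
      vertex 0.00 0.00 24.21
      vertex 0.00 18.00 24.21
      vertex 0.00 0.00 0.00
    endloop
  endfacet
  facet normal 1.0000 0.0000 0.0000
    outer loop
      vertex 8.31 0.00 0.00
      vertex 8.31 18.00 0.00
      vertex 8.31 18.00 24.21
    endloop
  endfacet
  facet normal 1.0000 0.0000 0.0000
    outer loop
      vertex 8.31 0.00 0.00
      vertex 8.31 18.00 24.21
      vertex 8.31 0.00 24.21
    endloop
  endfacet
endsolid part

The G0 Z moves step by Δz≈4.04 mm. Every layer's G1 loop is the same polygon, so the solid is a straight extrusion of it from z=0 to z≈24.2. Closing with flat bottom and top caps and triangulating gives 12 facets — a rectangular box, roughly 8.31 × 18 mm footprint and 24.2 mm tall.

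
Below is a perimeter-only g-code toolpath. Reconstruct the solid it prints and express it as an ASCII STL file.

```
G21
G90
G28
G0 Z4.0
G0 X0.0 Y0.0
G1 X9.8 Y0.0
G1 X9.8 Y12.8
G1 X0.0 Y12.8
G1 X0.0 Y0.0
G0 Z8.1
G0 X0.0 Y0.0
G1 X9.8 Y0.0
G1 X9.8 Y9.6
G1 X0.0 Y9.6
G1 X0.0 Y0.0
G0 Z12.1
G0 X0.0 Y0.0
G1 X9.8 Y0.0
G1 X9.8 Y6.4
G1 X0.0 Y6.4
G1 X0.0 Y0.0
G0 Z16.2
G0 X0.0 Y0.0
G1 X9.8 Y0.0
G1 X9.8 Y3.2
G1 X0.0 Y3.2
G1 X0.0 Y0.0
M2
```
solid part
  facet normal 0.0000 0.0000 -1.0000
    outer loop
      vertex 9.8 16.0 0.0
      vertex 9.8 0.0 0.0
      vertex 0.0 0.0 0.0
    endloop
  endfacet
  facet normal 0.0000 0.0000 -1.0000
    outer loop
      vertex 0.0 16.0 0.0
      vertex 9.8 16.0 0.0
      vertex 0.0 0.0 0.0
    endloop
  endfacet
  facet normal 0.0000 -1.0000 0.0000
    outer loop
      vertex 0.0 0.0 0.0
      vertex 9.8 0.0 0.0
      vertex 9.8 0.0 20.2
    endloop
  endfacet
  facet normal 0.0000 -1.0000 0.0000
    outer loop
      vertex 0.0 0.0 0.0
      vertex 9.8 0.0 20.2
      vertex 0.0 0.0 20.2
    endloop
  endfacet
  facet normal 0.0000 0.7839 0.6209
    outer loop
      vertex 0.0 0.0 20.2
      vertex 9.8 0.0 20.2
      vertex 9.8 16.0 0.0
    endloop
  endfacet
  facet normal 0.0000 0.7839 0.6209
    outer loop
      vertex 0.0 0.0 20.2
      vertex 9.8 16.0 0.0
      vertex 0.0 16.0 0.0
    endloop
  endfacet
  facet normal -1.0000 0.0000 0.0000
    outer loop
      vertex 0.0 0.0 20.2
      vertex 0.0 16.0 0.0
      vertex 0.0 0.0 0.0
    endloop
  endfacet
  facet normal 1.0000 0.0000 0.0000
    outer loop
      vertex 9.8 0.0 0.0
      vertex 9.8 16.0 0.0
      vertex 9.8 0.0 20.2
    endloop
  endfacet
endsolid part

The G0 Z moves step by Δz≈4.0 mm. The G1 loops shrink linearly with z, so the solid tapers from its base footprint up to z≈20.2. Closing with a flat bottom cap and the tapered top and triangulating gives 8 facets — a wedge (ramp): 9.8 × 16 mm base, rising to 20.2 mm along the y=0 edge and sloping linearly to z=0 at y=16.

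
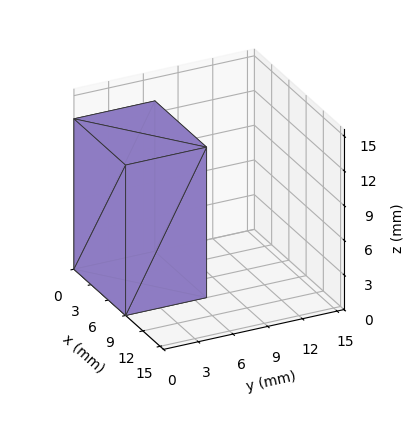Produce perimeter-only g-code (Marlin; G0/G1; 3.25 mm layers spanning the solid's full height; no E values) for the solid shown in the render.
Reading the render: the shape is a rectangular box, roughly 9 × 7 mm footprint and 13 mm tall (dimensions read to the nearest mm from the axis ticks). For the g-code, the solid's height is divided into equal slices at the stated Δz and each level perimeter traced with G1 moves after a G0 lift.

; perimeter-only toolpath
G21 ; units = mm
G90 ; absolute positioning
G28 ; home
; layer 1
G0 Z3.25
G0 X0.00 Y0.00
G1 X9.00 Y0.00
G1 X9.00 Y7.00
G1 X0.00 Y7.00
G1 X0.00 Y0.00
; layer 2
G0 Z6.50
G0 X0.00 Y0.00
G1 X9.00 Y0.00
G1 X9.00 Y7.00
G1 X0.00 Y7.00
G1 X0.00 Y0.00
; layer 3
G0 Z9.75
G0 X0.00 Y0.00
G1 X9.00 Y0.00
G1 X9.00 Y7.00
G1 X0.00 Y7.00
G1 X0.00 Y0.00
; layer 4
G0 Z13.00
G0 X0.00 Y0.00
G1 X9.00 Y0.00
G1 X9.00 Y7.00
G1 X0.00 Y7.00
G1 X0.00 Y0.00
M2 ; end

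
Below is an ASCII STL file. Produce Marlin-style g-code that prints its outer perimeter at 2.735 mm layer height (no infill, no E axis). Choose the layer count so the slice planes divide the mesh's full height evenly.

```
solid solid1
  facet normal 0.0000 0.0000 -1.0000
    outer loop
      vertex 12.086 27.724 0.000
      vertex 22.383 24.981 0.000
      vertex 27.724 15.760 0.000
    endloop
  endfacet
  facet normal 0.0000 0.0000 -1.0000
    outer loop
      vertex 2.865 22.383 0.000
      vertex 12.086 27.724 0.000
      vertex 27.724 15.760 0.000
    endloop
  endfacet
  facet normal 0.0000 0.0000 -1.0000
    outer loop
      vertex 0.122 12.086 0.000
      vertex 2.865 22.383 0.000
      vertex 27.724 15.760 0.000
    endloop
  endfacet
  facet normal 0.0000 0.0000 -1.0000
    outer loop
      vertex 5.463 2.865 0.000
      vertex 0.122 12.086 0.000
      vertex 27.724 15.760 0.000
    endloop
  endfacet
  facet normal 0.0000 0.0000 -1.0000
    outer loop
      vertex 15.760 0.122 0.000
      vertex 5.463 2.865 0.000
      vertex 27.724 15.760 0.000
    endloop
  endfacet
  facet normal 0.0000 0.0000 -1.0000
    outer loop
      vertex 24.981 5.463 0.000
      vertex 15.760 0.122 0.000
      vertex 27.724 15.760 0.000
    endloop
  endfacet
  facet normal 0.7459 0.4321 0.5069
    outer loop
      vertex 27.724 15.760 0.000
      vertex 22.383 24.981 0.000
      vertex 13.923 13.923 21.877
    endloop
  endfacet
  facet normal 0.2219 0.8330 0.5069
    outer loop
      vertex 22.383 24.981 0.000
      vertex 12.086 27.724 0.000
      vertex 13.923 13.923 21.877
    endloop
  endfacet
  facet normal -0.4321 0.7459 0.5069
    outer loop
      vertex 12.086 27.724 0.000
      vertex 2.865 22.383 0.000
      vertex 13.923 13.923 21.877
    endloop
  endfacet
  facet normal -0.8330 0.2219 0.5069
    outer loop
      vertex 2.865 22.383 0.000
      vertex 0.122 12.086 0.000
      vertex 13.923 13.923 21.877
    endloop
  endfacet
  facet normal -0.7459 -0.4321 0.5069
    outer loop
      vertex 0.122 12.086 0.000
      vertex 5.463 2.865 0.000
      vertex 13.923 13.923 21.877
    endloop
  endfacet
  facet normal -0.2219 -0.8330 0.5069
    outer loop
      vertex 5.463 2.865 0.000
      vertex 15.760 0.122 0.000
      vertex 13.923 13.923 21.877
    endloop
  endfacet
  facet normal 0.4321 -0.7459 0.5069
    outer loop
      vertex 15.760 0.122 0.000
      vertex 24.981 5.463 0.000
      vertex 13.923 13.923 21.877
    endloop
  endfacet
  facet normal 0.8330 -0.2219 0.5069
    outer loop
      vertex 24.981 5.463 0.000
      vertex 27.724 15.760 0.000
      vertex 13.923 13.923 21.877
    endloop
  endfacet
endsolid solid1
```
; perimeter-only toolpath
G21 ; units = mm
G90 ; absolute positioning
G28 ; home
; layer 1
G0 Z2.735
G0 X25.999 Y15.530
G1 X21.325 Y23.599
G1 X12.316 Y25.999
G1 X4.247 Y21.325
G1 X1.847 Y12.316
G1 X6.521 Y4.247
G1 X15.530 Y1.847
G1 X23.599 Y6.521
G1 X25.999 Y15.530
; layer 2
G0 Z5.469
G0 X24.274 Y15.301
G1 X20.268 Y22.217
G1 X12.545 Y24.274
G1 X5.630 Y20.268
G1 X3.572 Y12.545
G1 X7.578 Y5.630
G1 X15.301 Y3.572
G1 X22.217 Y7.578
G1 X24.274 Y15.301
; layer 3
G0 Z8.204
G0 X22.549 Y15.071
G1 X19.210 Y20.834
G1 X12.775 Y22.549
G1 X7.012 Y19.210
G1 X5.297 Y12.775
G1 X8.636 Y7.012
G1 X15.071 Y5.297
G1 X20.834 Y8.636
G1 X22.549 Y15.071
; layer 4
G0 Z10.938
G0 X20.823 Y14.841
G1 X18.153 Y19.452
G1 X13.005 Y20.823
G1 X8.394 Y18.153
G1 X7.022 Y13.005
G1 X9.693 Y8.394
G1 X14.841 Y7.022
G1 X19.452 Y9.693
G1 X20.823 Y14.841
; layer 5
G0 Z13.673
G0 X19.098 Y14.612
G1 X17.096 Y18.070
G1 X13.234 Y19.098
G1 X9.776 Y17.096
G1 X8.748 Y13.234
G1 X10.750 Y9.776
G1 X14.612 Y8.748
G1 X18.070 Y10.750
G1 X19.098 Y14.612
; layer 6
G0 Z16.408
G0 X17.373 Y14.382
G1 X16.038 Y16.688
G1 X13.464 Y17.373
G1 X11.159 Y16.038
G1 X10.473 Y13.464
G1 X11.808 Y11.159
G1 X14.382 Y10.473
G1 X16.688 Y11.808
G1 X17.373 Y14.382
; layer 7
G0 Z19.142
G0 X15.648 Y14.153
G1 X14.981 Y15.305
G1 X13.693 Y15.648
G1 X12.541 Y14.981
G1 X12.198 Y13.693
G1 X12.865 Y12.541
G1 X14.153 Y12.198
G1 X15.305 Y12.865
G1 X15.648 Y14.153
M2 ; end

The solid is a regular 8-sided pyramid, base circumscribed radius ≈ 13.9 mm, apex at z ≈ 21.9 mm. Slicing at Δz = 2.735 mm — 8 equal slices spanning the solid's height, so layer i sits at z = i·h/8 — gives 7 non-empty perimeters. Each is a 8-segment closed polygon; G0 lifts to the layer z and rapids to the start vertex, then G1 traces the edges. The cross-section shrinks linearly with z (the slice at the apex is degenerate and omitted).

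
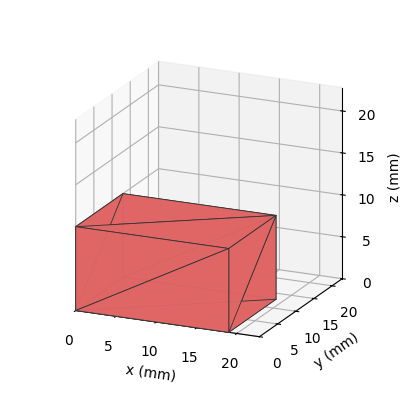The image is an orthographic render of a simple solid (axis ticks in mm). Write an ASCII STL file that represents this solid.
Reading the render: the shape is a rectangular box, roughly 19 × 13 mm footprint and 10 mm tall (dimensions read to the nearest mm from the axis ticks). For the STL, each face is triangulated and given an outward normal.

solid part
  facet normal 0.0000 0.0000 -1.0000
    outer loop
      vertex 19.00 13.00 0.00
      vertex 19.00 0.00 0.00
      vertex 0.00 0.00 0.00
    endloop
  endfacet
  facet normal 0.0000 0.0000 -1.0000
    outer loop
      vertex 0.00 13.00 0.00
      vertex 19.00 13.00 0.00
      vertex 0.00 0.00 0.00
    endloop
  endfacet
  facet normal 0.0000 0.0000 1.0000
    outer loop
      vertex 0.00 0.00 10.00
      vertex 19.00 0.00 10.00
      vertex 19.00 13.00 10.00
    endloop
  endfacet
  facet normal 0.0000 0.0000 1.0000
    outer loop
      vertex 0.00 0.00 10.00
      vertex 19.00 13.00 10.00
      vertex 0.00 13.00 10.00
    endloop
  endfacet
  facet normal 0.0000 -1.0000 0.0000
    outer loop
      vertex 0.00 0.00 0.00
      vertex 19.00 0.00 0.00
      vertex 19.00 0.00 10.00
    endloop
  endfacet
  facet normal 0.0000 -1.0000 0.0000
    outer loop
      vertex 0.00 0.00 0.00
      vertex 19.00 0.00 10.00
      vertex 0.00 0.00 10.00
    endloop
  endfacet
  facet normal 0.0000 1.0000 0.0000
    outer loop
      vertex 19.00 13.00 10.00
      vertex 19.00 13.00 0.00
      vertex 0.00 13.00 0.00
    endloop
  endfacet
  facet normal 0.0000 1.0000 0.0000
    outer loop
      vertex 0.00 13.00 10.00
      vertex 19.00 13.00 10.00
      vertex 0.00 13.00 0.00
    endloop
  endfacet
  facet normal -1.0000 0.0000 0.0000
    outer loop
      vertex 0.00 13.00 10.00
      vertex 0.00 13.00 0.00
      vertex 0.00 0.00 0.00
    endloop
  endfacet
  facet normal -1.0000 0.0000 0.0000
    outer loop
      vertex 0.00 0.00 10.00
      vertex 0.00 13.00 10.00
      vertex 0.00 0.00 0.00
    endloop
  endfacet
  facet normal 1.0000 0.0000 0.0000
    outer loop
      vertex 19.00 0.00 0.00
      vertex 19.00 13.00 0.00
      vertex 19.00 13.00 10.00
    endloop
  endfacet
  facet normal 1.0000 0.0000 0.0000
    outer loop
      vertex 19.00 0.00 0.00
      vertex 19.00 13.00 10.00
      vertex 19.00 0.00 10.00
    endloop
  endfacet
endsolid part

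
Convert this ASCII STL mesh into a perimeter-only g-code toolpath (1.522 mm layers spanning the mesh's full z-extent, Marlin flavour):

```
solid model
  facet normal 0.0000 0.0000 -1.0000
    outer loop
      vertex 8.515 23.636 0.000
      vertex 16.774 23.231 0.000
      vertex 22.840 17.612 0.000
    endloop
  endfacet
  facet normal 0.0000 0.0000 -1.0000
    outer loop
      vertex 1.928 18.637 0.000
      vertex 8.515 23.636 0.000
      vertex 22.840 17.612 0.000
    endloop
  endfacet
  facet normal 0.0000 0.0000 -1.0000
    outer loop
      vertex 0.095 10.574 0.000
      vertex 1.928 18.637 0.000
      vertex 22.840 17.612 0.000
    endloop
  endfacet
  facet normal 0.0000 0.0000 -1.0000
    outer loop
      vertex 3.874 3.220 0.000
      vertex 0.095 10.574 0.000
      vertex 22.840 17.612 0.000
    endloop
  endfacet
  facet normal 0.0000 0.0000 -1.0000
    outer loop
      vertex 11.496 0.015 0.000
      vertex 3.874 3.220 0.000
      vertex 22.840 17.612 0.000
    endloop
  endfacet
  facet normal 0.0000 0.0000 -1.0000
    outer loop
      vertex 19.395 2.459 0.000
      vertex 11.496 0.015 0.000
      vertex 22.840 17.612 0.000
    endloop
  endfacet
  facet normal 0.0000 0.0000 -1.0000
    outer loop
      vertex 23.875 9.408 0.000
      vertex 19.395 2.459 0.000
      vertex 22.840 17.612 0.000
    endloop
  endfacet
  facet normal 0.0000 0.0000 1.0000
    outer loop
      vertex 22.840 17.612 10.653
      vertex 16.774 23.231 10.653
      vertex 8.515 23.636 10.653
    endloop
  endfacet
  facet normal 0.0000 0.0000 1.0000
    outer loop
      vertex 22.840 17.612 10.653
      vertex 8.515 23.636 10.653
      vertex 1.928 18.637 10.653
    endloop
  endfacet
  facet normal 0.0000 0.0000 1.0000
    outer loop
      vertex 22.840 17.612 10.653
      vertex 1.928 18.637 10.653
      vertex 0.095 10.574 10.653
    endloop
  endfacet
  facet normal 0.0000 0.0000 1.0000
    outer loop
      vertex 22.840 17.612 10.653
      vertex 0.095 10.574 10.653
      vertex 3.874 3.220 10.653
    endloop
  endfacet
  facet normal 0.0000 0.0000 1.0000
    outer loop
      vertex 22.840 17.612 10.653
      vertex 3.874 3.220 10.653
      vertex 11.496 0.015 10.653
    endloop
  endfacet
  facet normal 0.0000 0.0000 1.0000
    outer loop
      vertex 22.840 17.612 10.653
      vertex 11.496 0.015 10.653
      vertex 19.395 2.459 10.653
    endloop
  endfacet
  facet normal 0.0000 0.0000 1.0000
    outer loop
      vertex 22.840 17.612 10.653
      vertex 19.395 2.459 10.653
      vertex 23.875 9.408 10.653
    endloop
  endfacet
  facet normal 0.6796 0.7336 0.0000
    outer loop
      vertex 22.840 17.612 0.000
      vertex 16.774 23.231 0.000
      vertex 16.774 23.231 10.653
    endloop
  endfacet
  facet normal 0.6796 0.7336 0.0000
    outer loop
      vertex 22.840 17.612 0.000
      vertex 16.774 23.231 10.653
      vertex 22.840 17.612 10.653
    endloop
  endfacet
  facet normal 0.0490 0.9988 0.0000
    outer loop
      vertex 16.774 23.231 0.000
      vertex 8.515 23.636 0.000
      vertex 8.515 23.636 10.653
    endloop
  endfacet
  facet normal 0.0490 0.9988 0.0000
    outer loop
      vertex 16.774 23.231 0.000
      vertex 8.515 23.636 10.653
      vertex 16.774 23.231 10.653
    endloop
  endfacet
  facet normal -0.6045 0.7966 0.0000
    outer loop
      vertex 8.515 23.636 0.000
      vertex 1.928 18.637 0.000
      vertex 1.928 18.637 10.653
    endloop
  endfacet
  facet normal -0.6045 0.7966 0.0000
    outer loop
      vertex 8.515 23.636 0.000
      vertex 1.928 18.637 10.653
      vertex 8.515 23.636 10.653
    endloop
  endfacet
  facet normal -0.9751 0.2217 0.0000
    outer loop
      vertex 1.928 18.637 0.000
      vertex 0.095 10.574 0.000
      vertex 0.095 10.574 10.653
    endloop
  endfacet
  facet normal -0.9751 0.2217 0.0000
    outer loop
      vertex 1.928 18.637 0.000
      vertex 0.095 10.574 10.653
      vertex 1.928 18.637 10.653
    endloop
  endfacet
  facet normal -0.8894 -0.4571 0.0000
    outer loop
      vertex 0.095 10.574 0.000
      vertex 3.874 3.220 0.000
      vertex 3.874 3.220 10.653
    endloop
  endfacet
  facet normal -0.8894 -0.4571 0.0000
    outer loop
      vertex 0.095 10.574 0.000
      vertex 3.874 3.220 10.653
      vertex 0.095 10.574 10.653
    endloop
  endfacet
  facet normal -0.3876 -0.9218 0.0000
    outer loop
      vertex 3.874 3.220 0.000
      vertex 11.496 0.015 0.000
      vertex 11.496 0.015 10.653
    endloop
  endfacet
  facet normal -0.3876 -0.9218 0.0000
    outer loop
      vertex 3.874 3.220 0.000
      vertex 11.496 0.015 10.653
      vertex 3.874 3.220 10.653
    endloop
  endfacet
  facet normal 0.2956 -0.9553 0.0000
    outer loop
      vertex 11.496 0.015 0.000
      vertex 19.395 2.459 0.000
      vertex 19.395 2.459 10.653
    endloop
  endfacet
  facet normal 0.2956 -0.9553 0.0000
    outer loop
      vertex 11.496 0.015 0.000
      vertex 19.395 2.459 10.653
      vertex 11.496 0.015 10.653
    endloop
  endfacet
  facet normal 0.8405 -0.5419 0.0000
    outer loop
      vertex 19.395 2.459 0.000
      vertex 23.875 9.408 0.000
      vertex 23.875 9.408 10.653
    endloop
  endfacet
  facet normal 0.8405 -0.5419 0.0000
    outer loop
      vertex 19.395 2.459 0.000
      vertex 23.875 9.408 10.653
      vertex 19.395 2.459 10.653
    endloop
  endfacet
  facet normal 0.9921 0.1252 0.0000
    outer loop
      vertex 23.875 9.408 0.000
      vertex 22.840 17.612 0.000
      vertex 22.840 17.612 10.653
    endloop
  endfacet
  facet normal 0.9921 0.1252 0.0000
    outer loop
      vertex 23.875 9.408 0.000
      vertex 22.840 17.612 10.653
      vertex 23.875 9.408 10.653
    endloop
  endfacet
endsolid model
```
; perimeter-only toolpath
G21 ; units = mm
G90 ; absolute positioning
G28 ; home
; layer 1
G0 Z1.522
G0 X22.840 Y17.612
G1 X16.774 Y23.231
G1 X8.515 Y23.636
G1 X1.928 Y18.637
G1 X0.095 Y10.574
G1 X3.874 Y3.220
G1 X11.496 Y0.015
G1 X19.395 Y2.459
G1 X23.875 Y9.408
G1 X22.840 Y17.612
; layer 2
G0 Z3.044
G0 X22.840 Y17.612
G1 X16.774 Y23.231
G1 X8.515 Y23.636
G1 X1.928 Y18.637
G1 X0.095 Y10.574
G1 X3.874 Y3.220
G1 X11.496 Y0.015
G1 X19.395 Y2.459
G1 X23.875 Y9.408
G1 X22.840 Y17.612
; layer 3
G0 Z4.566
G0 X22.840 Y17.612
G1 X16.774 Y23.231
G1 X8.515 Y23.636
G1 X1.928 Y18.637
G1 X0.095 Y10.574
G1 X3.874 Y3.220
G1 X11.496 Y0.015
G1 X19.395 Y2.459
G1 X23.875 Y9.408
G1 X22.840 Y17.612
; layer 4
G0 Z6.087
G0 X22.840 Y17.612
G1 X16.774 Y23.231
G1 X8.515 Y23.636
G1 X1.928 Y18.637
G1 X0.095 Y10.574
G1 X3.874 Y3.220
G1 X11.496 Y0.015
G1 X19.395 Y2.459
G1 X23.875 Y9.408
G1 X22.840 Y17.612
; layer 5
G0 Z7.609
G0 X22.840 Y17.612
G1 X16.774 Y23.231
G1 X8.515 Y23.636
G1 X1.928 Y18.637
G1 X0.095 Y10.574
G1 X3.874 Y3.220
G1 X11.496 Y0.015
G1 X19.395 Y2.459
G1 X23.875 Y9.408
G1 X22.840 Y17.612
; layer 6
G0 Z9.131
G0 X22.840 Y17.612
G1 X16.774 Y23.231
G1 X8.515 Y23.636
G1 X1.928 Y18.637
G1 X0.095 Y10.574
G1 X3.874 Y3.220
G1 X11.496 Y0.015
G1 X19.395 Y2.459
G1 X23.875 Y9.408
G1 X22.840 Y17.612
; layer 7
G0 Z10.653
G0 X22.840 Y17.612
G1 X16.774 Y23.231
G1 X8.515 Y23.636
G1 X1.928 Y18.637
G1 X0.095 Y10.574
G1 X3.874 Y3.220
G1 X11.496 Y0.015
G1 X19.395 Y2.459
G1 X23.875 Y9.408
G1 X22.840 Y17.612
M2 ; end

The solid is a regular 9-sided prism (a cylinder approximated with 9 flat sides), circumscribed radius ≈ 12.1 mm, height ≈ 10.7 mm. Slicing at Δz = 1.522 mm — 7 equal slices spanning the solid's height, so layer i sits at z = i·h/7 — gives 7 non-empty perimeters. Each is a 9-segment closed polygon; G0 lifts to the layer z and rapids to the start vertex, then G1 traces the edges.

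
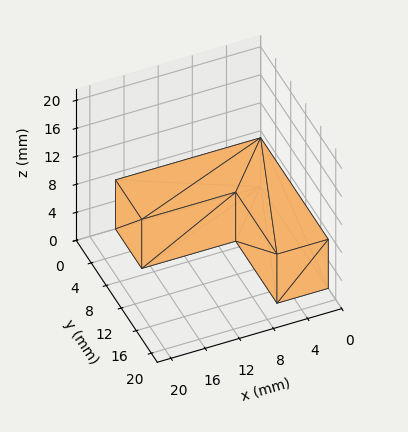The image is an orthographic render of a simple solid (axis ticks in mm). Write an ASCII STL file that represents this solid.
Reading the render: the shape is an L-shaped prism: outer 17 × 18 mm, arm thicknesses ≈ 7 mm (horizontal) and 6 mm (vertical), extruded 7 mm in z (dimensions read to the nearest mm from the axis ticks). For the STL, each face is triangulated and given an outward normal.

solid part
  facet normal 0.0000 0.0000 -1.0000
    outer loop
      vertex 17.0 7.0 0.0
      vertex 17.0 0.0 0.0
      vertex 0.0 0.0 0.0
    endloop
  endfacet
  facet normal 0.0000 0.0000 -1.0000
    outer loop
      vertex 6.0 7.0 0.0
      vertex 17.0 7.0 0.0
      vertex 0.0 0.0 0.0
    endloop
  endfacet
  facet normal 0.0000 0.0000 -1.0000
    outer loop
      vertex 6.0 18.0 0.0
      vertex 6.0 7.0 0.0
      vertex 0.0 0.0 0.0
    endloop
  endfacet
  facet normal 0.0000 0.0000 -1.0000
    outer loop
      vertex 0.0 18.0 0.0
      vertex 6.0 18.0 0.0
      vertex 0.0 0.0 0.0
    endloop
  endfacet
  facet normal 0.0000 0.0000 1.0000
    outer loop
      vertex 0.0 0.0 7.0
      vertex 17.0 0.0 7.0
      vertex 17.0 7.0 7.0
    endloop
  endfacet
  facet normal 0.0000 0.0000 1.0000
    outer loop
      vertex 0.0 0.0 7.0
      vertex 17.0 7.0 7.0
      vertex 6.0 7.0 7.0
    endloop
  endfacet
  facet normal 0.0000 0.0000 1.0000
    outer loop
      vertex 0.0 0.0 7.0
      vertex 6.0 7.0 7.0
      vertex 6.0 18.0 7.0
    endloop
  endfacet
  facet normal 0.0000 0.0000 1.0000
    outer loop
      vertex 0.0 0.0 7.0
      vertex 6.0 18.0 7.0
      vertex 0.0 18.0 7.0
    endloop
  endfacet
  facet normal 0.0000 -1.0000 0.0000
    outer loop
      vertex 0.0 0.0 0.0
      vertex 17.0 0.0 0.0
      vertex 17.0 0.0 7.0
    endloop
  endfacet
  facet normal 0.0000 -1.0000 0.0000
    outer loop
      vertex 0.0 0.0 0.0
      vertex 17.0 0.0 7.0
      vertex 0.0 0.0 7.0
    endloop
  endfacet
  facet normal 1.0000 0.0000 0.0000
    outer loop
      vertex 17.0 0.0 0.0
      vertex 17.0 7.0 0.0
      vertex 17.0 7.0 7.0
    endloop
  endfacet
  facet normal 1.0000 0.0000 0.0000
    outer loop
      vertex 17.0 0.0 0.0
      vertex 17.0 7.0 7.0
      vertex 17.0 0.0 7.0
    endloop
  endfacet
  facet normal 0.0000 1.0000 0.0000
    outer loop
      vertex 17.0 7.0 0.0
      vertex 6.0 7.0 0.0
      vertex 6.0 7.0 7.0
    endloop
  endfacet
  facet normal 0.0000 1.0000 0.0000
    outer loop
      vertex 17.0 7.0 0.0
      vertex 6.0 7.0 7.0
      vertex 17.0 7.0 7.0
    endloop
  endfacet
  facet normal 1.0000 0.0000 0.0000
    outer loop
      vertex 6.0 7.0 0.0
      vertex 6.0 18.0 0.0
      vertex 6.0 18.0 7.0
    endloop
  endfacet
  facet normal 1.0000 0.0000 0.0000
    outer loop
      vertex 6.0 7.0 0.0
      vertex 6.0 18.0 7.0
      vertex 6.0 7.0 7.0
    endloop
  endfacet
  facet normal 0.0000 1.0000 0.0000
    outer loop
      vertex 6.0 18.0 0.0
      vertex 0.0 18.0 0.0
      vertex 0.0 18.0 7.0
    endloop
  endfacet
  facet normal 0.0000 1.0000 0.0000
    outer loop
      vertex 6.0 18.0 0.0
      vertex 0.0 18.0 7.0
      vertex 6.0 18.0 7.0
    endloop
  endfacet
  facet normal -1.0000 0.0000 0.0000
    outer loop
      vertex 0.0 18.0 0.0
      vertex 0.0 0.0 0.0
      vertex 0.0 0.0 7.0
    endloop
  endfacet
  facet normal -1.0000 0.0000 0.0000
    outer loop
      vertex 0.0 18.0 0.0
      vertex 0.0 0.0 7.0
      vertex 0.0 18.0 7.0
    endloop
  endfacet
endsolid part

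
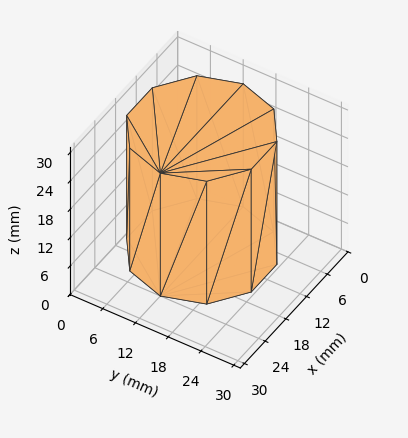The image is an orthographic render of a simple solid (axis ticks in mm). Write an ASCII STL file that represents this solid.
Reading the render: the shape is a regular 10-sided prism (a cylinder approximated with 10 flat sides), circumscribed radius ≈ 12 mm, height ≈ 26 mm (dimensions read to the nearest mm from the axis ticks). For the STL, each face is triangulated and given an outward normal.

solid part
  facet normal 0.0000 0.0000 -1.0000
    outer loop
      vertex 15.71 23.41 0.00
      vertex 21.71 19.05 0.00
      vertex 24.00 12.00 0.00
    endloop
  endfacet
  facet normal 0.0000 0.0000 -1.0000
    outer loop
      vertex 8.29 23.41 0.00
      vertex 15.71 23.41 0.00
      vertex 24.00 12.00 0.00
    endloop
  endfacet
  facet normal 0.0000 0.0000 -1.0000
    outer loop
      vertex 2.29 19.05 0.00
      vertex 8.29 23.41 0.00
      vertex 24.00 12.00 0.00
    endloop
  endfacet
  facet normal 0.0000 0.0000 -1.0000
    outer loop
      vertex 0.00 12.00 0.00
      vertex 2.29 19.05 0.00
      vertex 24.00 12.00 0.00
    endloop
  endfacet
  facet normal 0.0000 0.0000 -1.0000
    outer loop
      vertex 2.29 4.95 0.00
      vertex 0.00 12.00 0.00
      vertex 24.00 12.00 0.00
    endloop
  endfacet
  facet normal 0.0000 0.0000 -1.0000
    outer loop
      vertex 8.29 0.59 0.00
      vertex 2.29 4.95 0.00
      vertex 24.00 12.00 0.00
    endloop
  endfacet
  facet normal 0.0000 0.0000 -1.0000
    outer loop
      vertex 15.71 0.59 0.00
      vertex 8.29 0.59 0.00
      vertex 24.00 12.00 0.00
    endloop
  endfacet
  facet normal 0.0000 0.0000 -1.0000
    outer loop
      vertex 21.71 4.95 0.00
      vertex 15.71 0.59 0.00
      vertex 24.00 12.00 0.00
    endloop
  endfacet
  facet normal 0.0000 0.0000 1.0000
    outer loop
      vertex 24.00 12.00 26.00
      vertex 21.71 19.05 26.00
      vertex 15.71 23.41 26.00
    endloop
  endfacet
  facet normal 0.0000 0.0000 1.0000
    outer loop
      vertex 24.00 12.00 26.00
      vertex 15.71 23.41 26.00
      vertex 8.29 23.41 26.00
    endloop
  endfacet
  facet normal 0.0000 0.0000 1.0000
    outer loop
      vertex 24.00 12.00 26.00
      vertex 8.29 23.41 26.00
      vertex 2.29 19.05 26.00
    endloop
  endfacet
  facet normal 0.0000 0.0000 1.0000
    outer loop
      vertex 24.00 12.00 26.00
      vertex 2.29 19.05 26.00
      vertex 0.00 12.00 26.00
    endloop
  endfacet
  facet normal 0.0000 0.0000 1.0000
    outer loop
      vertex 24.00 12.00 26.00
      vertex 0.00 12.00 26.00
      vertex 2.29 4.95 26.00
    endloop
  endfacet
  facet normal 0.0000 0.0000 1.0000
    outer loop
      vertex 24.00 12.00 26.00
      vertex 2.29 4.95 26.00
      vertex 8.29 0.59 26.00
    endloop
  endfacet
  facet normal 0.0000 0.0000 1.0000
    outer loop
      vertex 24.00 12.00 26.00
      vertex 8.29 0.59 26.00
      vertex 15.71 0.59 26.00
    endloop
  endfacet
  facet normal 0.0000 0.0000 1.0000
    outer loop
      vertex 24.00 12.00 26.00
      vertex 15.71 0.59 26.00
      vertex 21.71 4.95 26.00
    endloop
  endfacet
  facet normal 0.9511 0.3089 0.0000
    outer loop
      vertex 24.00 12.00 0.00
      vertex 21.71 19.05 0.00
      vertex 21.71 19.05 26.00
    endloop
  endfacet
  facet normal 0.9511 0.3089 0.0000
    outer loop
      vertex 24.00 12.00 0.00
      vertex 21.71 19.05 26.00
      vertex 24.00 12.00 26.00
    endloop
  endfacet
  facet normal 0.5879 0.8090 0.0000
    outer loop
      vertex 21.71 19.05 0.00
      vertex 15.71 23.41 0.00
      vertex 15.71 23.41 26.00
    endloop
  endfacet
  facet normal 0.5879 0.8090 0.0000
    outer loop
      vertex 21.71 19.05 0.00
      vertex 15.71 23.41 26.00
      vertex 21.71 19.05 26.00
    endloop
  endfacet
  facet normal 0.0000 1.0000 0.0000
    outer loop
      vertex 15.71 23.41 0.00
      vertex 8.29 23.41 0.00
      vertex 8.29 23.41 26.00
    endloop
  endfacet
  facet normal 0.0000 1.0000 0.0000
    outer loop
      vertex 15.71 23.41 0.00
      vertex 8.29 23.41 26.00
      vertex 15.71 23.41 26.00
    endloop
  endfacet
  facet normal -0.5879 0.8090 0.0000
    outer loop
      vertex 8.29 23.41 0.00
      vertex 2.29 19.05 0.00
      vertex 2.29 19.05 26.00
    endloop
  endfacet
  facet normal -0.5879 0.8090 0.0000
    outer loop
      vertex 8.29 23.41 0.00
      vertex 2.29 19.05 26.00
      vertex 8.29 23.41 26.00
    endloop
  endfacet
  facet normal -0.9511 0.3089 0.0000
    outer loop
      vertex 2.29 19.05 0.00
      vertex 0.00 12.00 0.00
      vertex 0.00 12.00 26.00
    endloop
  endfacet
  facet normal -0.9511 0.3089 0.0000
    outer loop
      vertex 2.29 19.05 0.00
      vertex 0.00 12.00 26.00
      vertex 2.29 19.05 26.00
    endloop
  endfacet
  facet normal -0.9511 -0.3089 0.0000
    outer loop
      vertex 0.00 12.00 0.00
      vertex 2.29 4.95 0.00
      vertex 2.29 4.95 26.00
    endloop
  endfacet
  facet normal -0.9511 -0.3089 0.0000
    outer loop
      vertex 0.00 12.00 0.00
      vertex 2.29 4.95 26.00
      vertex 0.00 12.00 26.00
    endloop
  endfacet
  facet normal -0.5879 -0.8090 0.0000
    outer loop
      vertex 2.29 4.95 0.00
      vertex 8.29 0.59 0.00
      vertex 8.29 0.59 26.00
    endloop
  endfacet
  facet normal -0.5879 -0.8090 0.0000
    outer loop
      vertex 2.29 4.95 0.00
      vertex 8.29 0.59 26.00
      vertex 2.29 4.95 26.00
    endloop
  endfacet
  facet normal 0.0000 -1.0000 0.0000
    outer loop
      vertex 8.29 0.59 0.00
      vertex 15.71 0.59 0.00
      vertex 15.71 0.59 26.00
    endloop
  endfacet
  facet normal 0.0000 -1.0000 0.0000
    outer loop
      vertex 8.29 0.59 0.00
      vertex 15.71 0.59 26.00
      vertex 8.29 0.59 26.00
    endloop
  endfacet
  facet normal 0.5879 -0.8090 0.0000
    outer loop
      vertex 15.71 0.59 0.00
      vertex 21.71 4.95 0.00
      vertex 21.71 4.95 26.00
    endloop
  endfacet
  facet normal 0.5879 -0.8090 0.0000
    outer loop
      vertex 15.71 0.59 0.00
      vertex 21.71 4.95 26.00
      vertex 15.71 0.59 26.00
    endloop
  endfacet
  facet normal 0.9511 -0.3089 0.0000
    outer loop
      vertex 21.71 4.95 0.00
      vertex 24.00 12.00 0.00
      vertex 24.00 12.00 26.00
    endloop
  endfacet
  facet normal 0.9511 -0.3089 0.0000
    outer loop
      vertex 21.71 4.95 0.00
      vertex 24.00 12.00 26.00
      vertex 21.71 4.95 26.00
    endloop
  endfacet
endsolid part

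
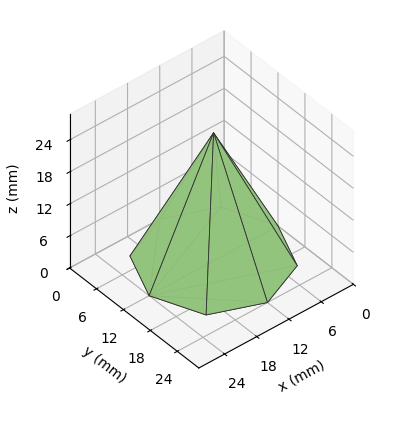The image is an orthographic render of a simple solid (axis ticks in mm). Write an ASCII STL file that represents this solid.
Reading the render: the shape is a regular 8-sided pyramid, base circumscribed radius ≈ 12 mm, apex at z ≈ 24 mm (dimensions read to the nearest mm from the axis ticks). For the STL, each face is triangulated and given an outward normal.

solid part
  facet normal 0.0000 0.0000 -1.0000
    outer loop
      vertex 12.000 24.000 0.000
      vertex 20.485 20.485 0.000
      vertex 24.000 12.000 0.000
    endloop
  endfacet
  facet normal 0.0000 0.0000 -1.0000
    outer loop
      vertex 3.515 20.485 0.000
      vertex 12.000 24.000 0.000
      vertex 24.000 12.000 0.000
    endloop
  endfacet
  facet normal 0.0000 0.0000 -1.0000
    outer loop
      vertex 0.000 12.000 0.000
      vertex 3.515 20.485 0.000
      vertex 24.000 12.000 0.000
    endloop
  endfacet
  facet normal 0.0000 0.0000 -1.0000
    outer loop
      vertex 3.515 3.515 0.000
      vertex 0.000 12.000 0.000
      vertex 24.000 12.000 0.000
    endloop
  endfacet
  facet normal 0.0000 0.0000 -1.0000
    outer loop
      vertex 12.000 0.000 0.000
      vertex 3.515 3.515 0.000
      vertex 24.000 12.000 0.000
    endloop
  endfacet
  facet normal 0.0000 0.0000 -1.0000
    outer loop
      vertex 20.485 3.515 0.000
      vertex 12.000 0.000 0.000
      vertex 24.000 12.000 0.000
    endloop
  endfacet
  facet normal 0.8387 0.3474 0.4194
    outer loop
      vertex 24.000 12.000 0.000
      vertex 20.485 20.485 0.000
      vertex 12.000 12.000 24.000
    endloop
  endfacet
  facet normal 0.3474 0.8387 0.4194
    outer loop
      vertex 20.485 20.485 0.000
      vertex 12.000 24.000 0.000
      vertex 12.000 12.000 24.000
    endloop
  endfacet
  facet normal -0.3474 0.8387 0.4194
    outer loop
      vertex 12.000 24.000 0.000
      vertex 3.515 20.485 0.000
      vertex 12.000 12.000 24.000
    endloop
  endfacet
  facet normal -0.8387 0.3474 0.4194
    outer loop
      vertex 3.515 20.485 0.000
      vertex 0.000 12.000 0.000
      vertex 12.000 12.000 24.000
    endloop
  endfacet
  facet normal -0.8387 -0.3474 0.4194
    outer loop
      vertex 0.000 12.000 0.000
      vertex 3.515 3.515 0.000
      vertex 12.000 12.000 24.000
    endloop
  endfacet
  facet normal -0.3474 -0.8387 0.4194
    outer loop
      vertex 3.515 3.515 0.000
      vertex 12.000 0.000 0.000
      vertex 12.000 12.000 24.000
    endloop
  endfacet
  facet normal 0.3474 -0.8387 0.4194
    outer loop
      vertex 12.000 0.000 0.000
      vertex 20.485 3.515 0.000
      vertex 12.000 12.000 24.000
    endloop
  endfacet
  facet normal 0.8387 -0.3474 0.4194
    outer loop
      vertex 20.485 3.515 0.000
      vertex 24.000 12.000 0.000
      vertex 12.000 12.000 24.000
    endloop
  endfacet
endsolid part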